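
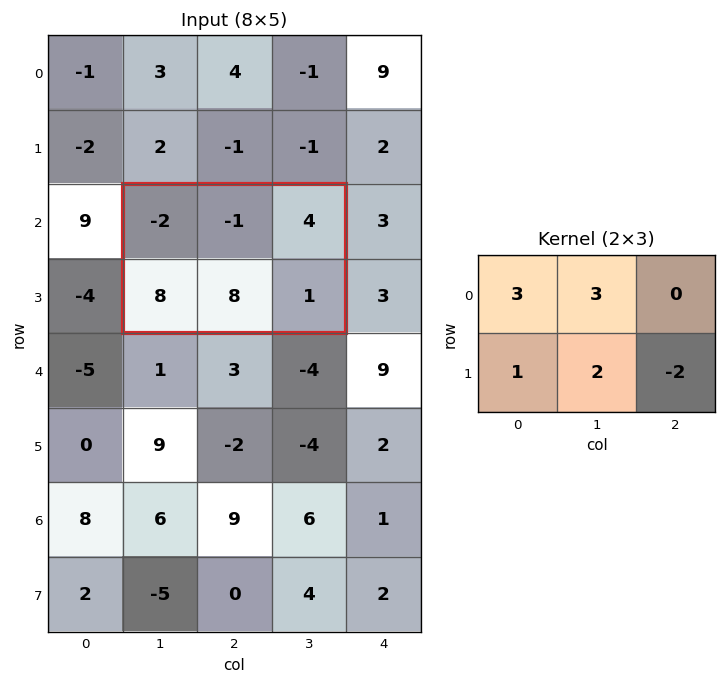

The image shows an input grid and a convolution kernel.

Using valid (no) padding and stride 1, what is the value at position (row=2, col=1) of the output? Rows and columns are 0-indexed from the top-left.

13

The receptive field on the input at this output position is [-2 -1 4 / 8 8 1]. Elementwise product with the kernel and sum: -2·3 + -1·3 + 8·1 + 8·2 + 1·-2.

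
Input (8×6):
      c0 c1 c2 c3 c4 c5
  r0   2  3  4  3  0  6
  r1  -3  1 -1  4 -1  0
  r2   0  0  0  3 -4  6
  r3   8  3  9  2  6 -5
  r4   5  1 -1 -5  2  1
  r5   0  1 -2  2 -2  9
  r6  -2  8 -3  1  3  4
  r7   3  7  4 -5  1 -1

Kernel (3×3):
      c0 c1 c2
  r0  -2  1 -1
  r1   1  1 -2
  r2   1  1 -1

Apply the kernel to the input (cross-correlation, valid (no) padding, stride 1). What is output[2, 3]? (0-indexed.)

-2

The receptive field on the input at this output position is [3 -4 6 / 2 6 -5 / -5 2 1]. Elementwise product with the kernel and sum: 3·-2 + -4·1 + 6·-1 + 2·1 + 6·1 + -5·-2 + -5·1 + 2·1 + 1·-1.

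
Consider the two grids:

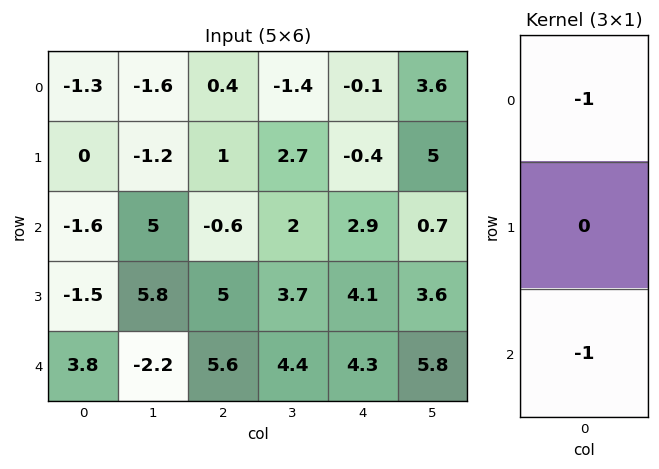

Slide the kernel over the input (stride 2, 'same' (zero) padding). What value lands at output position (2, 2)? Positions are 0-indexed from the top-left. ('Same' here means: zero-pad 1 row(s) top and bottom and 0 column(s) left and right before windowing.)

-4.1

The receptive field on the zero-padded input at this output position is [4.1 / 4.3 / 0]. Elementwise product with the kernel and sum: 4.1·-1 + 0·-1.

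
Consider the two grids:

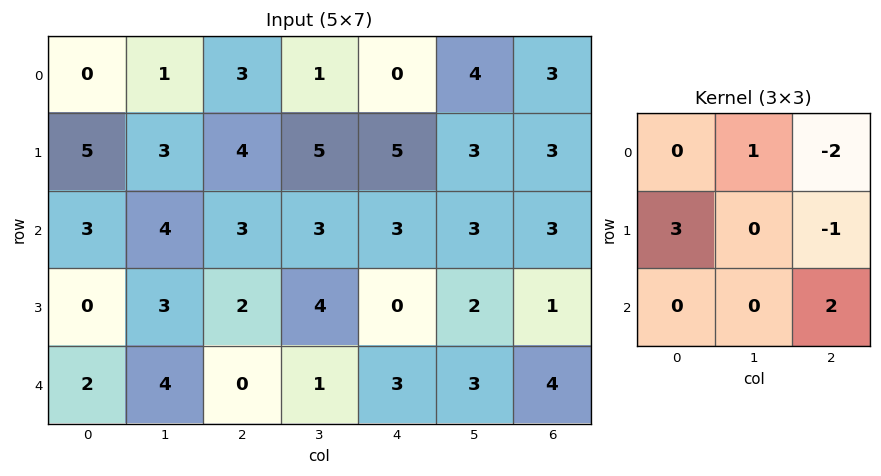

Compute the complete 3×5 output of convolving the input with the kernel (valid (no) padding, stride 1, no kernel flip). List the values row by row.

12 11 14 10 16
5 11 1 9 5
-4 4 9 13 4

Output[0,0]: The receptive field on the input at this output position is [0 1 3 / 5 3 4 / 3 4 3]. Elementwise product with the kernel and sum: 1·1 + 3·-2 + 5·3 + 4·-1 + 3·2.
Output[0,1]: The receptive field on the input at this output position is [1 3 1 / 3 4 5 / 4 3 3]. Elementwise product with the kernel and sum: 3·1 + 1·-2 + 3·3 + 5·-1 + 3·2.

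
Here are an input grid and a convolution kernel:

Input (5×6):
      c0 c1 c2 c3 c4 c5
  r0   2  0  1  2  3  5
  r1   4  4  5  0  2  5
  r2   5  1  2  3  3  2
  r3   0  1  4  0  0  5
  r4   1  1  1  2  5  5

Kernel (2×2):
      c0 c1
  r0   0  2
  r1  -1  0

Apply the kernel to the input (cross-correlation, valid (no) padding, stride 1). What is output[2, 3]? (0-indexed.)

The receptive field on the input at this output position is [3 3 / 0 0]. Elementwise product with the kernel and sum: 3·2 + 0·-1.

6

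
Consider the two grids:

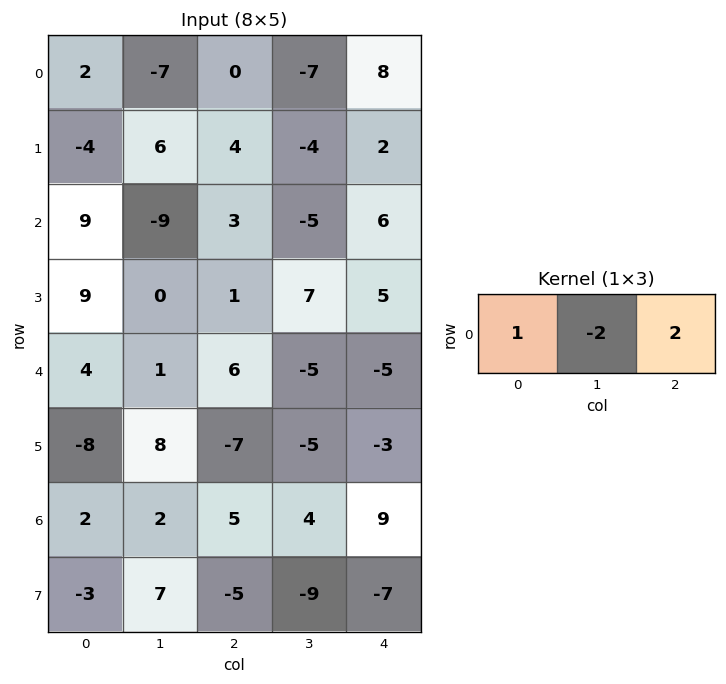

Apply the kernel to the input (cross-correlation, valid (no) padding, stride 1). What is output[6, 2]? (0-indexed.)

15

The receptive field on the input at this output position is [5 4 9]. Elementwise product with the kernel and sum: 5·1 + 4·-2 + 9·2.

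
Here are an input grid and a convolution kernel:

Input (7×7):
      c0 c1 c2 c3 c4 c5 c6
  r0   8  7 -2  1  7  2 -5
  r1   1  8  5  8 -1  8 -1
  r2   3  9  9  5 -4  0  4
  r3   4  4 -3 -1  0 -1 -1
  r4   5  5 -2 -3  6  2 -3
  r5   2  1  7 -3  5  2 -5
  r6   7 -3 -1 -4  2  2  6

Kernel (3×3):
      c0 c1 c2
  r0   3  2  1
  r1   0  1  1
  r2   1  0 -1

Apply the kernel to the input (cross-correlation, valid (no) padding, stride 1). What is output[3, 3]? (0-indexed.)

-1

The receptive field on the input at this output position is [-1 0 -1 / -3 6 2 / -3 5 2]. Elementwise product with the kernel and sum: -1·3 + 0·2 + -1·1 + 6·1 + 2·1 + -3·1 + 2·-1.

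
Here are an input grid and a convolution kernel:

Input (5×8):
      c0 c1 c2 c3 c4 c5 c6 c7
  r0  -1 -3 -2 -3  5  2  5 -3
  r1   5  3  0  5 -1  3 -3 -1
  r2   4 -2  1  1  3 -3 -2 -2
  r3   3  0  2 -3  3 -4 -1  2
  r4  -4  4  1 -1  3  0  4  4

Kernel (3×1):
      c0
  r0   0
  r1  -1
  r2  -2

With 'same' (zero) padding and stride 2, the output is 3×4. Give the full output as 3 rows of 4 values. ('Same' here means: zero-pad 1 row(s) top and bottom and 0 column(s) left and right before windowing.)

Output[0,0]: The receptive field on the zero-padded input at this output position is [0 / -1 / 5]. Elementwise product with the kernel and sum: -1·-1 + 5·-2.

-9 2 -3 1
-10 -5 -9 4
4 -1 -3 -4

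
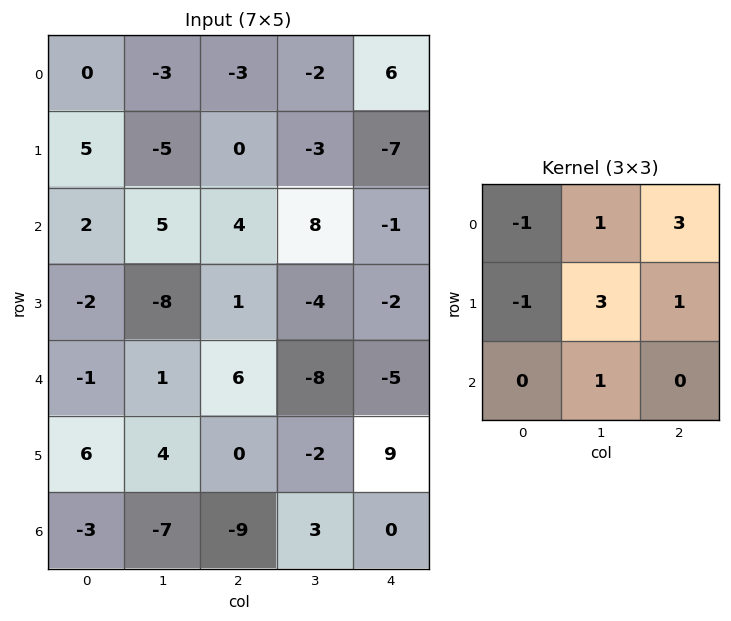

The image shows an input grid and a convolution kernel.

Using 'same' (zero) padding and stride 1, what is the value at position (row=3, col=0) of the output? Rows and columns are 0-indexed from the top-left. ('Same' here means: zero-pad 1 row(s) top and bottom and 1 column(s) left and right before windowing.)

The receptive field on the zero-padded input at this output position is [0 2 5 / 0 -2 -8 / 0 -1 1]. Elementwise product with the kernel and sum: 0·-1 + 2·1 + 5·3 + 0·-1 + -2·3 + -8·1 + -1·1.

2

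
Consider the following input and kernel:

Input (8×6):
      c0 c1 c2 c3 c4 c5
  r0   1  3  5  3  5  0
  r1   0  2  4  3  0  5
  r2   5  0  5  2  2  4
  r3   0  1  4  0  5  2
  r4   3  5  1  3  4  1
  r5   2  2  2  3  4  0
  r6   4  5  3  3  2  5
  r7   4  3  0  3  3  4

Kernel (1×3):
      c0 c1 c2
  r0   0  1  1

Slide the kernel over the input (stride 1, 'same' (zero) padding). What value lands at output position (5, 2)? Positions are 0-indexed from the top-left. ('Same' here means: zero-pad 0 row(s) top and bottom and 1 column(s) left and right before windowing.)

The receptive field on the zero-padded input at this output position is [2 2 3]. Elementwise product with the kernel and sum: 2·1 + 3·1.

5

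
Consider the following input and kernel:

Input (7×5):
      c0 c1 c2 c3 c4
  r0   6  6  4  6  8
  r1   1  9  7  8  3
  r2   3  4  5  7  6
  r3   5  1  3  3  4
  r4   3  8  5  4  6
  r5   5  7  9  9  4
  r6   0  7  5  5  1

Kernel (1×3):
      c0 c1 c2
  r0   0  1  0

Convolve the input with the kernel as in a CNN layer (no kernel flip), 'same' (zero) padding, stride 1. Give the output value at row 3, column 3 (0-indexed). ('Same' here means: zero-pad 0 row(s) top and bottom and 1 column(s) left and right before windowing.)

The receptive field on the zero-padded input at this output position is [3 3 4]. Elementwise product with the kernel and sum: 3·1.

3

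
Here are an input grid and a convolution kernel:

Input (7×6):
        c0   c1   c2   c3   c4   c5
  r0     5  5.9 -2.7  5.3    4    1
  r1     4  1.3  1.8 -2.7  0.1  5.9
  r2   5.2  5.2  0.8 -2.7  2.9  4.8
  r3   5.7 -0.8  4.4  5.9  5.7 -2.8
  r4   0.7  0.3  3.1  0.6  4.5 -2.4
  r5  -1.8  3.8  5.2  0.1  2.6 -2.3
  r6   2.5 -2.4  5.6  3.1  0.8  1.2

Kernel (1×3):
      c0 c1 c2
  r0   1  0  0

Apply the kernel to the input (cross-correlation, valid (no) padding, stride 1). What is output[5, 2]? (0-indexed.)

5.2

The receptive field on the input at this output position is [5.2 0.1 2.6]. Elementwise product with the kernel and sum: 5.2·1.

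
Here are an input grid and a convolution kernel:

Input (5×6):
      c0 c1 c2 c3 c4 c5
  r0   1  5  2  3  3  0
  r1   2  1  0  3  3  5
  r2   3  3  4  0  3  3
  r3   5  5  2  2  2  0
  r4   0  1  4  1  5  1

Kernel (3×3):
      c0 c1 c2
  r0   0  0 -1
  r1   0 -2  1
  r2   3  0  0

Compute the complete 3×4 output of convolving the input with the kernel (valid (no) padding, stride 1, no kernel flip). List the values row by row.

Output[0,0]: The receptive field on the input at this output position is [1 5 2 / 2 1 0 / 3 3 4]. Elementwise product with the kernel and sum: 2·-1 + 1·-2 + 0·1 + 3·3.

5 9 6 -1
13 4 6 -2
-12 1 7 -4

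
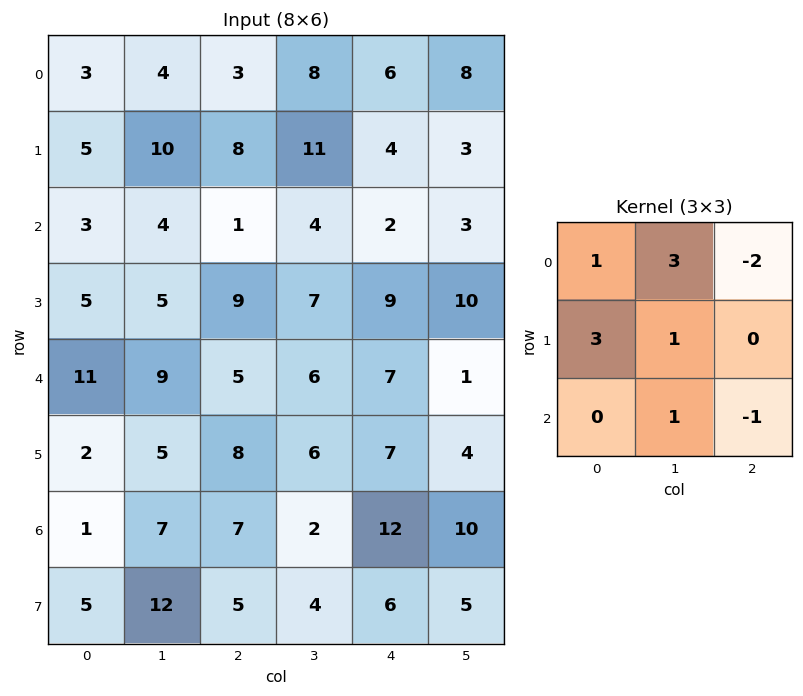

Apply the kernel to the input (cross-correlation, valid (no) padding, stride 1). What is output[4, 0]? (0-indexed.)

The receptive field on the input at this output position is [11 9 5 / 2 5 8 / 1 7 7]. Elementwise product with the kernel and sum: 11·1 + 9·3 + 5·-2 + 2·3 + 5·1 + 7·1 + 7·-1.

39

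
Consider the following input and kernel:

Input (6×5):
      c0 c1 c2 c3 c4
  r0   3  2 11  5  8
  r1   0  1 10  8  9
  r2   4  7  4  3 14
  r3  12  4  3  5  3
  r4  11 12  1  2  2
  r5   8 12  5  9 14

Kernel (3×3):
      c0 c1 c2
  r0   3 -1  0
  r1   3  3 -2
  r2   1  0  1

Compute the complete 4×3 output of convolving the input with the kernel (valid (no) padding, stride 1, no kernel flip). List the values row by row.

Output[0,0]: The receptive field on the input at this output position is [3 2 11 / 0 1 10 / 4 7 4]. Elementwise product with the kernel and sum: 3·3 + 2·-1 + 0·3 + 1·3 + 10·-2 + 4·1 + 4·1.

-2 22 82
39 29 21
59 42 30
112 65 28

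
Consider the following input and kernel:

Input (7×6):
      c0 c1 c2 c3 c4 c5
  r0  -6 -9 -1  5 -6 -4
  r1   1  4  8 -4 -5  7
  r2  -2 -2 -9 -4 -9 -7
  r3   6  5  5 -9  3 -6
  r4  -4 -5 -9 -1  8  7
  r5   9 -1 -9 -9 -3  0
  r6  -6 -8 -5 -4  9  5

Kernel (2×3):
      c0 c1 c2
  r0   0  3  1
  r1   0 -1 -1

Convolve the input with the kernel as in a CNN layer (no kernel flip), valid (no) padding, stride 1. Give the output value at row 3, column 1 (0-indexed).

16

The receptive field on the input at this output position is [5 5 -9 / -5 -9 -1]. Elementwise product with the kernel and sum: 5·3 + -9·1 + -9·-1 + -1·-1.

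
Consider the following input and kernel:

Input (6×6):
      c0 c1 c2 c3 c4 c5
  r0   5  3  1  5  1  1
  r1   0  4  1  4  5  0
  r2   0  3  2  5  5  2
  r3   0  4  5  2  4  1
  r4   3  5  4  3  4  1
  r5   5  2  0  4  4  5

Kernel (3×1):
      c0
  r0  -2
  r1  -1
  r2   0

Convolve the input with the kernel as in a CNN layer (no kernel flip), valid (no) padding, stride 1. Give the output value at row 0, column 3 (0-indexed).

-14

The receptive field on the input at this output position is [5 / 4 / 5]. Elementwise product with the kernel and sum: 5·-2 + 4·-1.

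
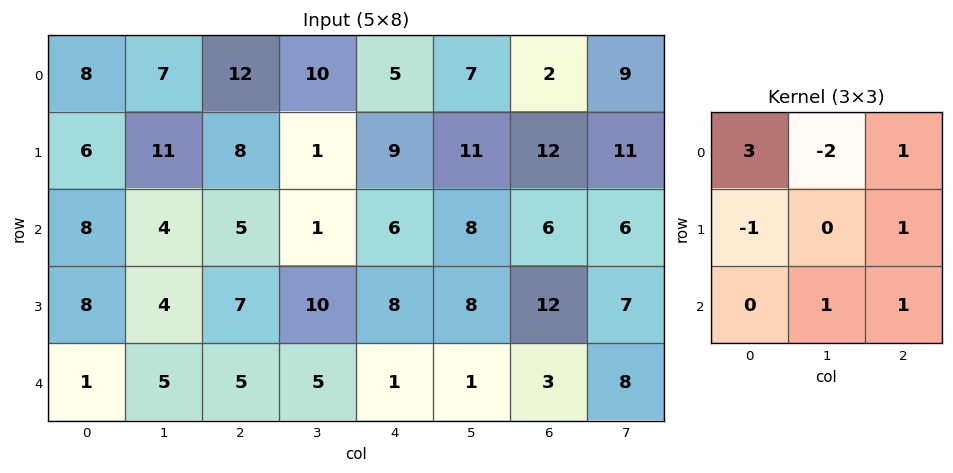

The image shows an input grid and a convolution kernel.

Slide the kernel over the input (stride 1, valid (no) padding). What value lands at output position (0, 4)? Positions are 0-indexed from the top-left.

The receptive field on the input at this output position is [5 7 2 / 9 11 12 / 6 8 6]. Elementwise product with the kernel and sum: 5·3 + 7·-2 + 2·1 + 9·-1 + 12·1 + 8·1 + 6·1.

20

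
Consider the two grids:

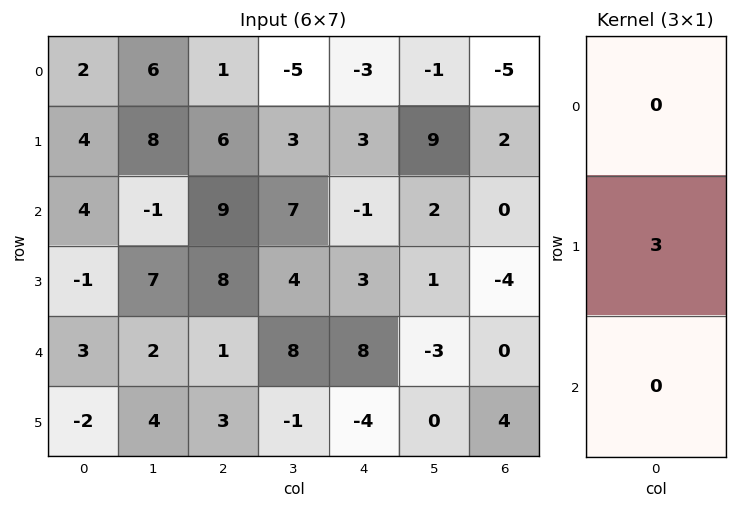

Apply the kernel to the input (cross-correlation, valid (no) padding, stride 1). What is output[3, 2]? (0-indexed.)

3

The receptive field on the input at this output position is [8 / 1 / 3]. Elementwise product with the kernel and sum: 1·3.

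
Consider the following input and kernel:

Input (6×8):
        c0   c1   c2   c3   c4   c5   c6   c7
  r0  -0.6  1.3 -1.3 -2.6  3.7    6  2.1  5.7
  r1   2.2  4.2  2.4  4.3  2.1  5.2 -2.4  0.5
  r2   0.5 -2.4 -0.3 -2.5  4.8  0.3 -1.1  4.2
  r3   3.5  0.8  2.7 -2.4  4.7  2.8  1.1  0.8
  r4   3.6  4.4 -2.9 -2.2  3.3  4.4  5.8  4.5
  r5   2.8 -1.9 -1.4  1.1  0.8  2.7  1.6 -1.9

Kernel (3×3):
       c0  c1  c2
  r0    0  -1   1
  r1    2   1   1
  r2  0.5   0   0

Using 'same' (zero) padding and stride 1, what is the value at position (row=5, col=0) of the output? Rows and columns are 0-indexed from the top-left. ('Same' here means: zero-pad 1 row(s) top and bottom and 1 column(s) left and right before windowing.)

1.7

The receptive field on the zero-padded input at this output position is [0 3.6 4.4 / 0 2.8 -1.9 / 0 0 0]. Elementwise product with the kernel and sum: 3.6·-1 + 4.4·1 + 0·2 + 2.8·1 + -1.9·1 + 0·0.5.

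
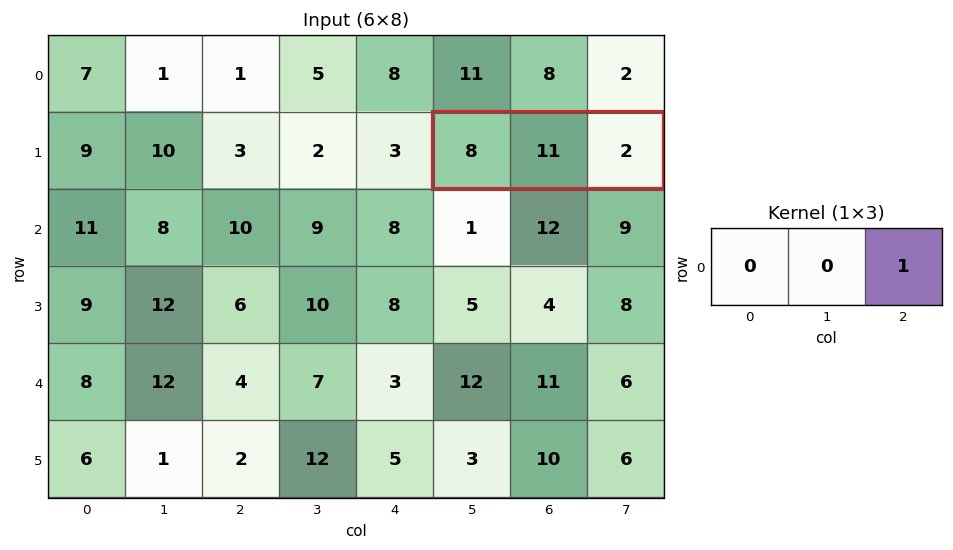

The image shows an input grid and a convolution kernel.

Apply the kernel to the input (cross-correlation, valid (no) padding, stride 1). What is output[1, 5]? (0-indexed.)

2

The receptive field on the input at this output position is [8 11 2]. Elementwise product with the kernel and sum: 2·1.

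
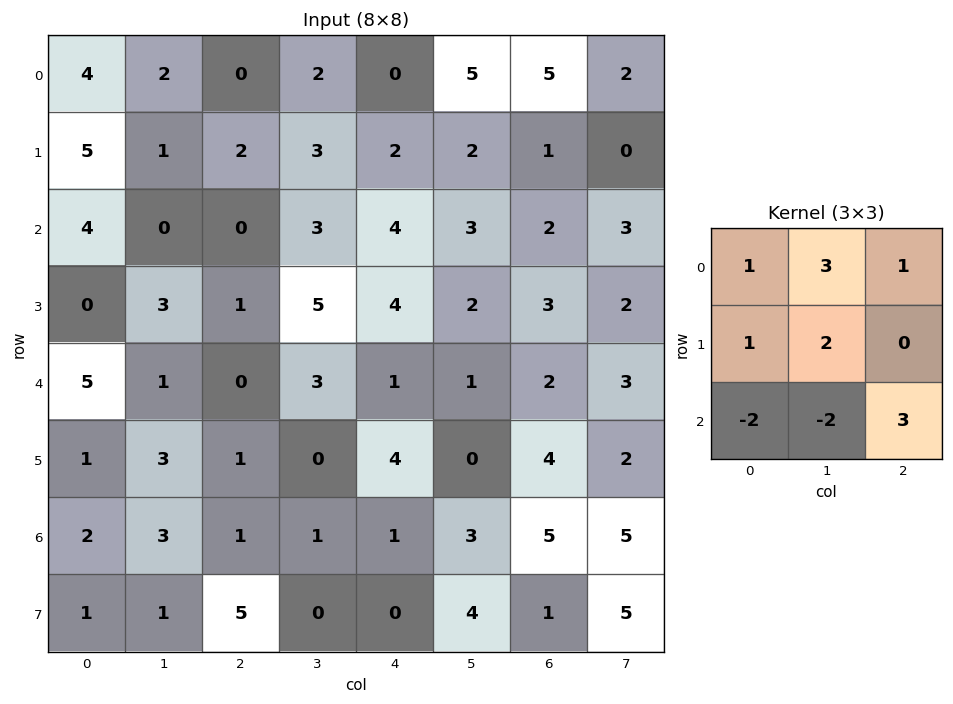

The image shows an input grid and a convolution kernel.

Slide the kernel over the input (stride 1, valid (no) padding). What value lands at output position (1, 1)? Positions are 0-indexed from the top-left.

17

The receptive field on the input at this output position is [1 2 3 / 0 0 3 / 3 1 5]. Elementwise product with the kernel and sum: 1·1 + 2·3 + 3·1 + 0·1 + 0·2 + 3·-2 + 1·-2 + 5·3.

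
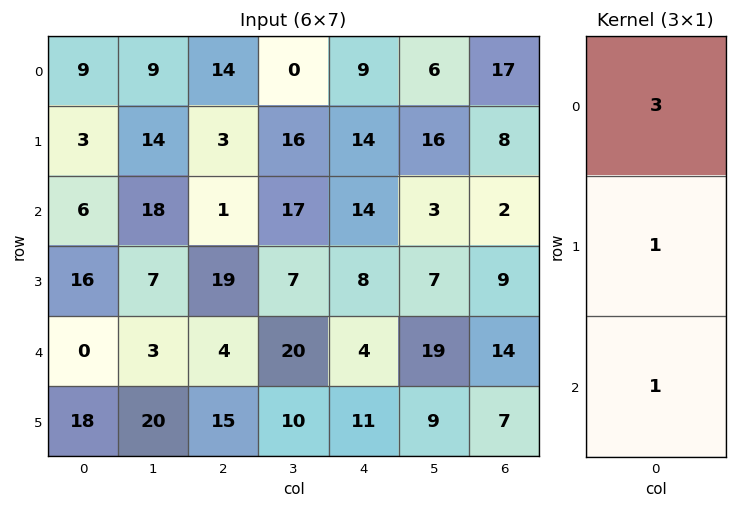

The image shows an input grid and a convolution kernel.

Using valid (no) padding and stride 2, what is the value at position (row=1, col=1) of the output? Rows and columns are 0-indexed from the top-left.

The receptive field on the input at this output position is [1 / 19 / 4]. Elementwise product with the kernel and sum: 1·3 + 19·1 + 4·1.

26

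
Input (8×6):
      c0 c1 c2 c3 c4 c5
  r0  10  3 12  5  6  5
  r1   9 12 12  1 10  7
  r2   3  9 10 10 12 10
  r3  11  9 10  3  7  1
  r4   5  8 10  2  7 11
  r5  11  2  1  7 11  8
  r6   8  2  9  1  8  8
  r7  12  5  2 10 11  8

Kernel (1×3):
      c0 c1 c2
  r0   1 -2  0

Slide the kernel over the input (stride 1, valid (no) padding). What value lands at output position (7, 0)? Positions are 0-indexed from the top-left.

The receptive field on the input at this output position is [12 5 2]. Elementwise product with the kernel and sum: 12·1 + 5·-2.

2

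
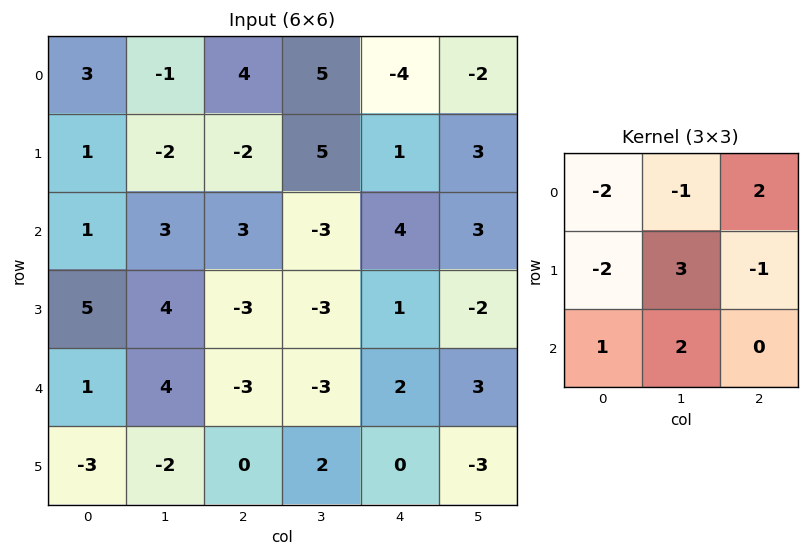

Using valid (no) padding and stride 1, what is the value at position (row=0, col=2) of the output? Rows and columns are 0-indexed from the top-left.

The receptive field on the input at this output position is [4 5 -4 / -2 5 1 / 3 -3 4]. Elementwise product with the kernel and sum: 4·-2 + 5·-1 + -4·2 + -2·-2 + 5·3 + 1·-1 + 3·1 + -3·2.

-6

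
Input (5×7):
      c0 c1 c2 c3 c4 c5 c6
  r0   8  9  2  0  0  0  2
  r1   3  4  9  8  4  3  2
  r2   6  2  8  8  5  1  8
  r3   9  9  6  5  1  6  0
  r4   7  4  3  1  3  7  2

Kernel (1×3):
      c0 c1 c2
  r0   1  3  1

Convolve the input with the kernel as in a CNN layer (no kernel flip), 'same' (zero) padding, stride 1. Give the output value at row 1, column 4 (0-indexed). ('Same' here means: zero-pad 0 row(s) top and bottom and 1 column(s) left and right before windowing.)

The receptive field on the zero-padded input at this output position is [8 4 3]. Elementwise product with the kernel and sum: 8·1 + 4·3 + 3·1.

23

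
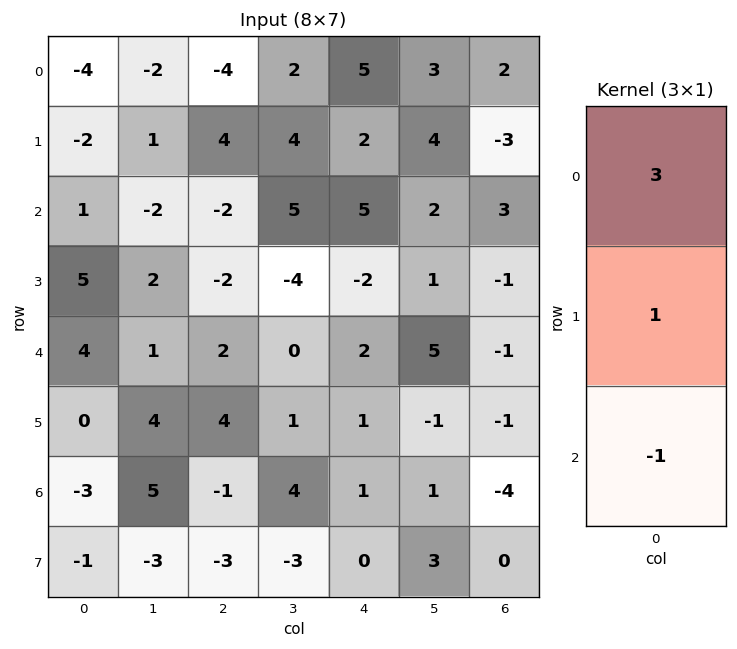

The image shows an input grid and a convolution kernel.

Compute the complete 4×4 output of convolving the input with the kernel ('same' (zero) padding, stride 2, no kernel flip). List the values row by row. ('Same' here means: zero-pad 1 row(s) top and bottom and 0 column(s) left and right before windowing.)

-2 -8 3 5
-10 12 13 -5
19 -8 -5 -3
-2 14 4 -7

Output[0,0]: The receptive field on the zero-padded input at this output position is [0 / -4 / -2]. Elementwise product with the kernel and sum: 0·3 + -4·1 + -2·-1.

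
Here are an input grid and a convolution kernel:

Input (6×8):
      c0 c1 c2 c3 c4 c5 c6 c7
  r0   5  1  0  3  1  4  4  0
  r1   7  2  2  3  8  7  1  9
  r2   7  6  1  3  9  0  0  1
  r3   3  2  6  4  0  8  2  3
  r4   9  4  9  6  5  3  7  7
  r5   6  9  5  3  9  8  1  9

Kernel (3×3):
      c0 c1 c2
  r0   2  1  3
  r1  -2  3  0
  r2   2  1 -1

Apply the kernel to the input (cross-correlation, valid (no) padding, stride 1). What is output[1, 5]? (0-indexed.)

The receptive field on the input at this output position is [7 1 9 / 0 0 1 / 8 2 3]. Elementwise product with the kernel and sum: 7·2 + 1·1 + 9·3 + 0·-2 + 0·3 + 8·2 + 2·1 + 3·-1.

57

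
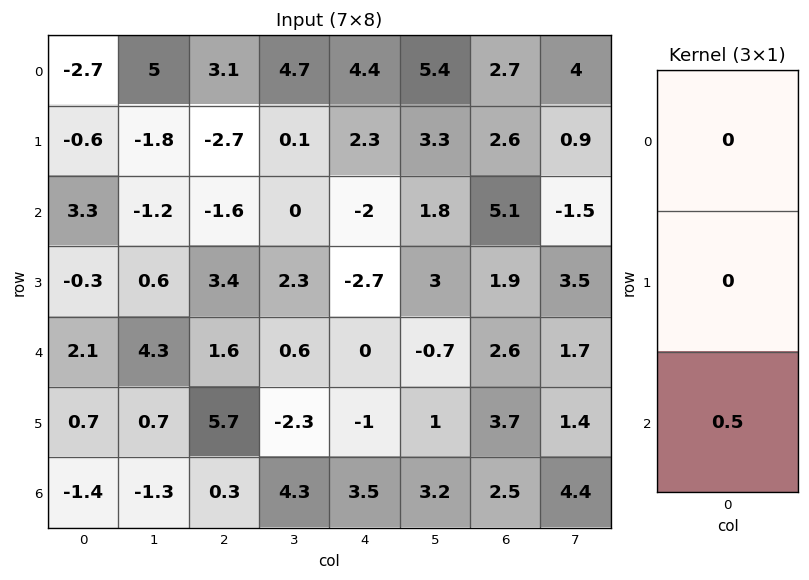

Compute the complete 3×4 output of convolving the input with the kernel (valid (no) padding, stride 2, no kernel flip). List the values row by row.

Output[0,0]: The receptive field on the input at this output position is [-2.7 / -0.6 / 3.3]. Elementwise product with the kernel and sum: 3.3·0.5.

1.65 -0.8 -1 2.55
1.05 0.8 0 1.3
-0.7 0.15 1.75 1.25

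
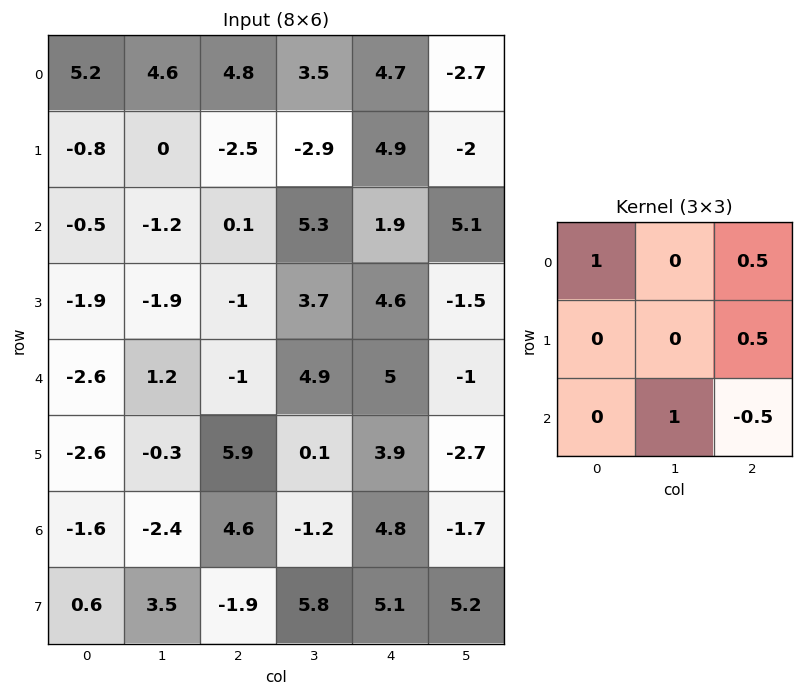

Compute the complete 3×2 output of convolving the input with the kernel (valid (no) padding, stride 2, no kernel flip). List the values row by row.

Output[0,0]: The receptive field on the input at this output position is [5.2 4.6 4.8 / -0.8 0 -2.5 / -0.5 -1.2 0.1]. Elementwise product with the kernel and sum: 5.2·1 + 4.8·0.5 + -2.5·0.5 + -1.2·1 + 0.1·-0.5.

5.1 13.95
0.75 5.75
-4.85 -0.15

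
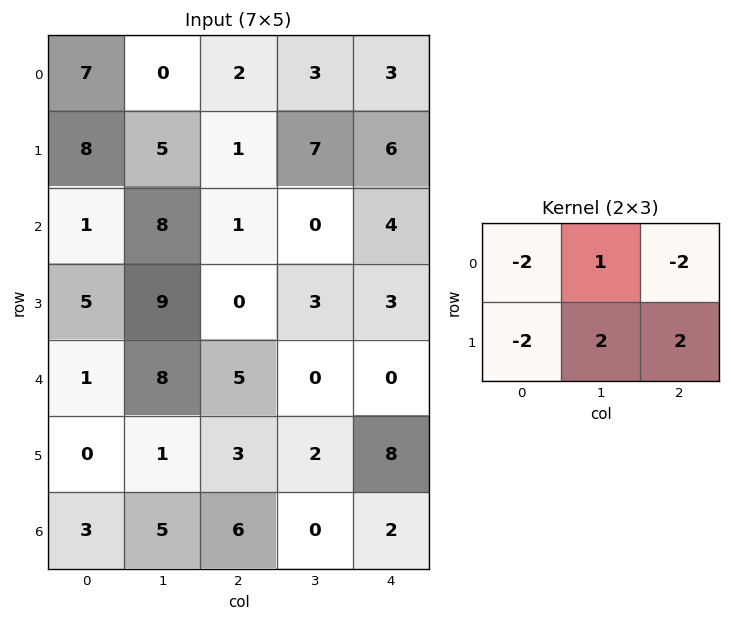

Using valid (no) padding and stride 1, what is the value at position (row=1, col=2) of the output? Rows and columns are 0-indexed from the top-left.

-1

The receptive field on the input at this output position is [1 7 6 / 1 0 4]. Elementwise product with the kernel and sum: 1·-2 + 7·1 + 6·-2 + 1·-2 + 0·2 + 4·2.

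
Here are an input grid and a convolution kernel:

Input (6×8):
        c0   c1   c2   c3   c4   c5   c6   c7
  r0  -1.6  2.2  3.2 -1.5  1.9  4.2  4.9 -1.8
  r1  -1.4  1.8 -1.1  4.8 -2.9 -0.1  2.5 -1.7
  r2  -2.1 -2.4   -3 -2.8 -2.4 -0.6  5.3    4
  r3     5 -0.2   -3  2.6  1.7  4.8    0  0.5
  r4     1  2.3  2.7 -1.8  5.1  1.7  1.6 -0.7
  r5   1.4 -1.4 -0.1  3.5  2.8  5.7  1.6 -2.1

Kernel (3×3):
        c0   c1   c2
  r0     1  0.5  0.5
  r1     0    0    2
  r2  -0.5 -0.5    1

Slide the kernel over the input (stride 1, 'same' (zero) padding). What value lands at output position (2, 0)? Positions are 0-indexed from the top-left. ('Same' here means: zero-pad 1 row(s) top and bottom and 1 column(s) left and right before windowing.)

The receptive field on the zero-padded input at this output position is [0 -1.4 1.8 / 0 -2.1 -2.4 / 0 5 -0.2]. Elementwise product with the kernel and sum: 0·1 + -1.4·0.5 + 1.8·0.5 + -2.4·2 + 0·-0.5 + 5·-0.5 + -0.2·1.

-7.3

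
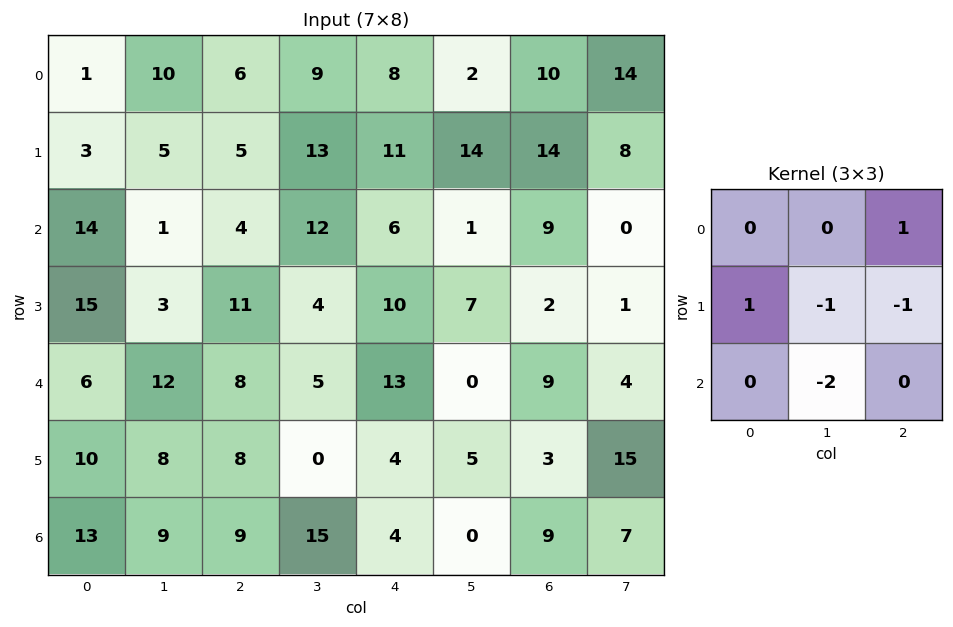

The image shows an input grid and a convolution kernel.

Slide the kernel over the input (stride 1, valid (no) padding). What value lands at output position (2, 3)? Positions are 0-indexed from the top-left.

-38

The receptive field on the input at this output position is [12 6 1 / 4 10 7 / 5 13 0]. Elementwise product with the kernel and sum: 1·1 + 4·1 + 10·-1 + 7·-1 + 13·-2.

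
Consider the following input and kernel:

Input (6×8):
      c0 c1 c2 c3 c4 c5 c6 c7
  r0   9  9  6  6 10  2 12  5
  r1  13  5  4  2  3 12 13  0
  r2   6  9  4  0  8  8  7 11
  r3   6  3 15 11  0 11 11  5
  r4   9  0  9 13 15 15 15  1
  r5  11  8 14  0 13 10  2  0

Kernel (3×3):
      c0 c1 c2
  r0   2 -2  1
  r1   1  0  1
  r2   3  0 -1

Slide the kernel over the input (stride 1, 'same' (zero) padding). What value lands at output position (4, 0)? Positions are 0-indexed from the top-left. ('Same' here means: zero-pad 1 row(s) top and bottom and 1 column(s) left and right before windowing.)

The receptive field on the zero-padded input at this output position is [0 6 3 / 0 9 0 / 0 11 8]. Elementwise product with the kernel and sum: 0·2 + 6·-2 + 3·1 + 0·1 + 0·1 + 0·3 + 8·-1.

-17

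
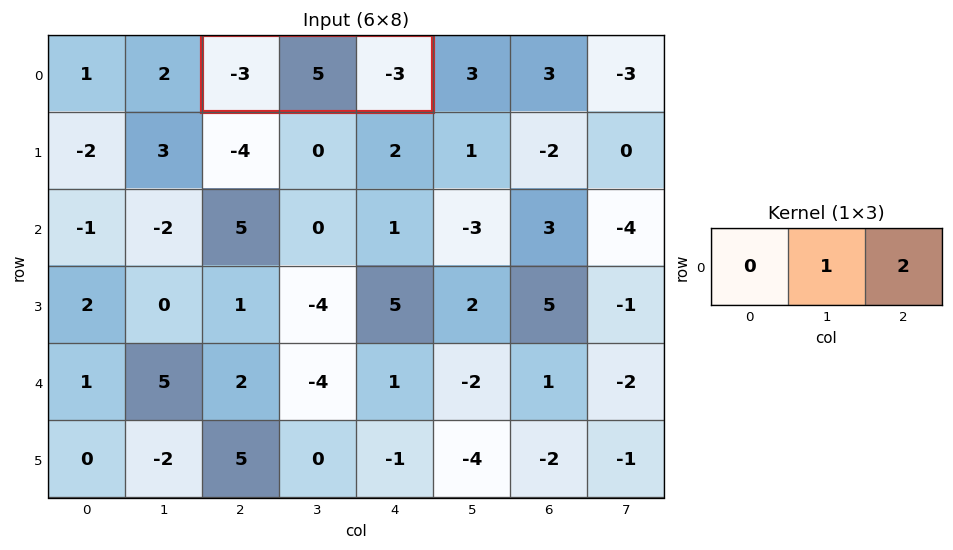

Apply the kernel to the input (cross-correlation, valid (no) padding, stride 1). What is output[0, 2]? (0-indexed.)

The receptive field on the input at this output position is [-3 5 -3]. Elementwise product with the kernel and sum: 5·1 + -3·2.

-1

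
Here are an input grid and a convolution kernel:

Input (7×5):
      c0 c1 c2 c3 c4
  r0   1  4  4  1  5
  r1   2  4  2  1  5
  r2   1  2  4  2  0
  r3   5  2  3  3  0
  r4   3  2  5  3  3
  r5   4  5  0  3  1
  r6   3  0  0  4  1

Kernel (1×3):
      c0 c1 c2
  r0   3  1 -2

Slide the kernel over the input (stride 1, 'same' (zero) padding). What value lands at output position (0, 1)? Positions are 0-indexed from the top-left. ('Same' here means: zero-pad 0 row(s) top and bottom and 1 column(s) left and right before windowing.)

The receptive field on the zero-padded input at this output position is [1 4 4]. Elementwise product with the kernel and sum: 1·3 + 4·1 + 4·-2.

-1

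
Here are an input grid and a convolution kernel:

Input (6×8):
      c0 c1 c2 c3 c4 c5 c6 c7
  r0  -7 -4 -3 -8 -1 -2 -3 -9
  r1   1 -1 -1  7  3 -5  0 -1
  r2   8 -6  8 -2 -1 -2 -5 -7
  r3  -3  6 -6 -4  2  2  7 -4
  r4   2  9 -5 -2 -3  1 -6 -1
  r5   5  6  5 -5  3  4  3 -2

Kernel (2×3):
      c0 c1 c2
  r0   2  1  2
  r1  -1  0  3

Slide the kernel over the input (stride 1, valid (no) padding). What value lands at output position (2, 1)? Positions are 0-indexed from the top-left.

The receptive field on the input at this output position is [-6 8 -2 / 6 -6 -4]. Elementwise product with the kernel and sum: -6·2 + 8·1 + -2·2 + 6·-1 + -4·3.

-26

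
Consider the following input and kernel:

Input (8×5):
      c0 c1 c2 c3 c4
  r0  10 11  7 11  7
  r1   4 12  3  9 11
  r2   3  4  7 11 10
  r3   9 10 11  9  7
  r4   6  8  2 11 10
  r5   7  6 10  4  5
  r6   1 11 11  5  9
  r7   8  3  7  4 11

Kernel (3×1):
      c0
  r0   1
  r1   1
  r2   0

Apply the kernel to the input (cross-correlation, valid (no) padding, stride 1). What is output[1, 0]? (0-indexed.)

7

The receptive field on the input at this output position is [4 / 3 / 9]. Elementwise product with the kernel and sum: 4·1 + 3·1.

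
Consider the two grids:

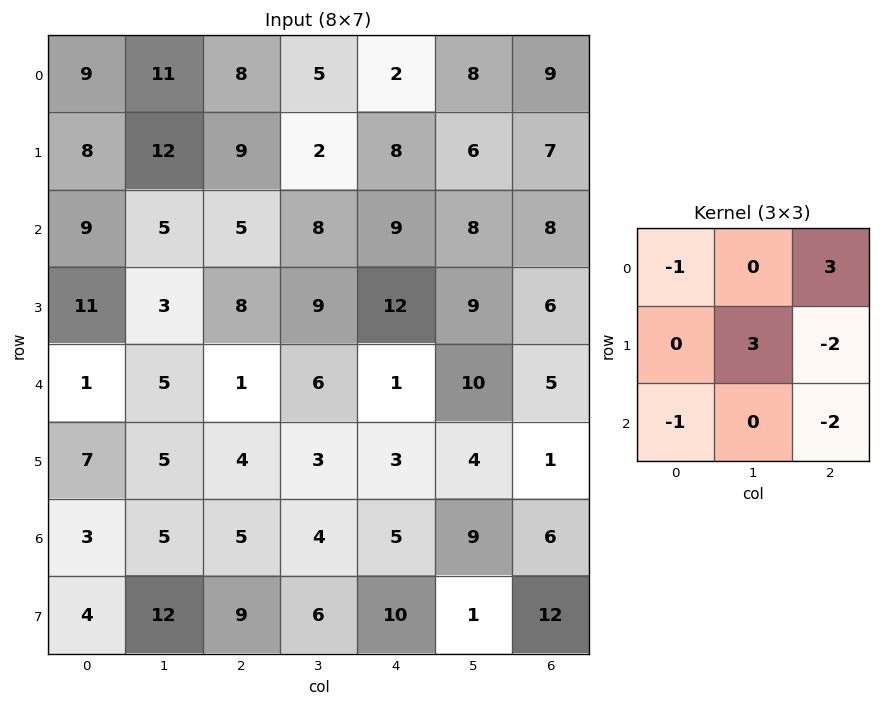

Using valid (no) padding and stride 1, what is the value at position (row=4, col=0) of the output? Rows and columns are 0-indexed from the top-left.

-4

The receptive field on the input at this output position is [1 5 1 / 7 5 4 / 3 5 5]. Elementwise product with the kernel and sum: 1·-1 + 1·3 + 5·3 + 4·-2 + 3·-1 + 5·-2.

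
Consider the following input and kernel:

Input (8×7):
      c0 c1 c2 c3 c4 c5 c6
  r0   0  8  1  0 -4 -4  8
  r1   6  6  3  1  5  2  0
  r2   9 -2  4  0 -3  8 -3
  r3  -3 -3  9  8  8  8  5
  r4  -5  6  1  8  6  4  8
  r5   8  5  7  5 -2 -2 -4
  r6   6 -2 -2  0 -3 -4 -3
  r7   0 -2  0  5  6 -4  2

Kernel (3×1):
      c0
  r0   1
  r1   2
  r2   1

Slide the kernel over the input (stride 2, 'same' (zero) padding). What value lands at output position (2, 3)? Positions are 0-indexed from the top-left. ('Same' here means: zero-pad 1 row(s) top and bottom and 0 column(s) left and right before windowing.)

The receptive field on the zero-padded input at this output position is [5 / 8 / -4]. Elementwise product with the kernel and sum: 5·1 + 8·2 + -4·1.

17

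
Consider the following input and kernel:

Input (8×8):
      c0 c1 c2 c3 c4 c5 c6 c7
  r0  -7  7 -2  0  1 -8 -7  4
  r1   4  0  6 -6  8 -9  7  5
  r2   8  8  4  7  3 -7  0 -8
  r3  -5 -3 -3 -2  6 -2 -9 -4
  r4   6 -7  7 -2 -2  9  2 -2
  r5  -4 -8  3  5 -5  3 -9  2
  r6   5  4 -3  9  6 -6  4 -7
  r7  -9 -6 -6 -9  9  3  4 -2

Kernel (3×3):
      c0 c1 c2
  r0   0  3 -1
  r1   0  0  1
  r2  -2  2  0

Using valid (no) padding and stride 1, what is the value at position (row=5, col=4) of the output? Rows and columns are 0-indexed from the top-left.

The receptive field on the input at this output position is [-5 3 -9 / 6 -6 4 / 9 3 4]. Elementwise product with the kernel and sum: 3·3 + -9·-1 + 4·1 + 9·-2 + 3·2.

10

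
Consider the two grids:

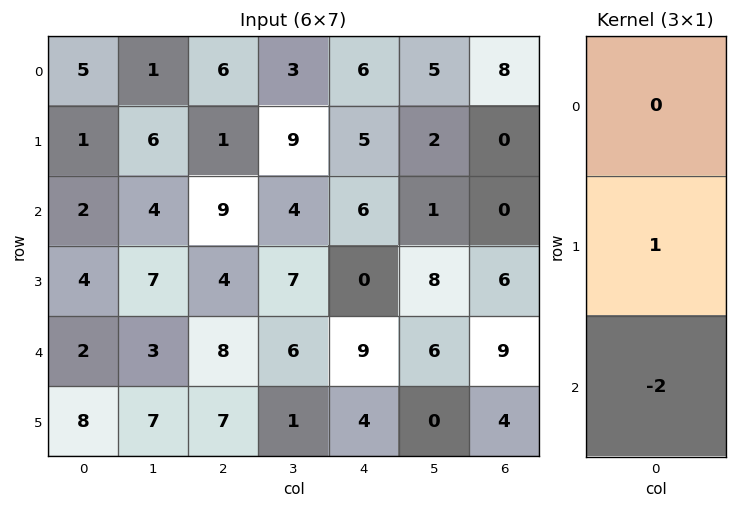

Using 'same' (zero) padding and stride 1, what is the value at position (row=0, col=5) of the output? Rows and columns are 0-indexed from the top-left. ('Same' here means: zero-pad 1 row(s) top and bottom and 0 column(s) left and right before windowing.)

The receptive field on the zero-padded input at this output position is [0 / 5 / 2]. Elementwise product with the kernel and sum: 5·1 + 2·-2.

1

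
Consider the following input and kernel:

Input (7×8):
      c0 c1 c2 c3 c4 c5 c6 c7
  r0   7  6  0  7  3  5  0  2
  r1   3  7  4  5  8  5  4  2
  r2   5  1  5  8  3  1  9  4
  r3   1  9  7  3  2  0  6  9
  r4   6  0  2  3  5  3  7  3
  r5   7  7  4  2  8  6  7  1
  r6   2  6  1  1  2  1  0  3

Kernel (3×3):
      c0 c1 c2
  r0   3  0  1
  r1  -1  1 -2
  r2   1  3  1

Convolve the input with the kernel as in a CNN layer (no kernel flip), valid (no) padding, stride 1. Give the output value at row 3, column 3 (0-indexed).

37

The receptive field on the input at this output position is [3 2 0 / 3 5 3 / 2 8 6]. Elementwise product with the kernel and sum: 3·3 + 0·1 + 3·-1 + 5·1 + 3·-2 + 2·1 + 8·3 + 6·1.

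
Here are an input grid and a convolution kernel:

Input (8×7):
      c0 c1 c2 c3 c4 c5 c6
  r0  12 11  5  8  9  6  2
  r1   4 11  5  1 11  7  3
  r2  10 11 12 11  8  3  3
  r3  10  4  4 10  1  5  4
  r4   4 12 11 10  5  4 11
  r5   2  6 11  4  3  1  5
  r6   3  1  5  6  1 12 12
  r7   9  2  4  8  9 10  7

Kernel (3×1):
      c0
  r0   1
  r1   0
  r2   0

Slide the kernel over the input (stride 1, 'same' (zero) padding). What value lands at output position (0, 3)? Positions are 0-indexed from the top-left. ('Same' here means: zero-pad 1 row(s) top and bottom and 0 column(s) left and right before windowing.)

0

The receptive field on the zero-padded input at this output position is [0 / 8 / 1]. Elementwise product with the kernel and sum: 0·1.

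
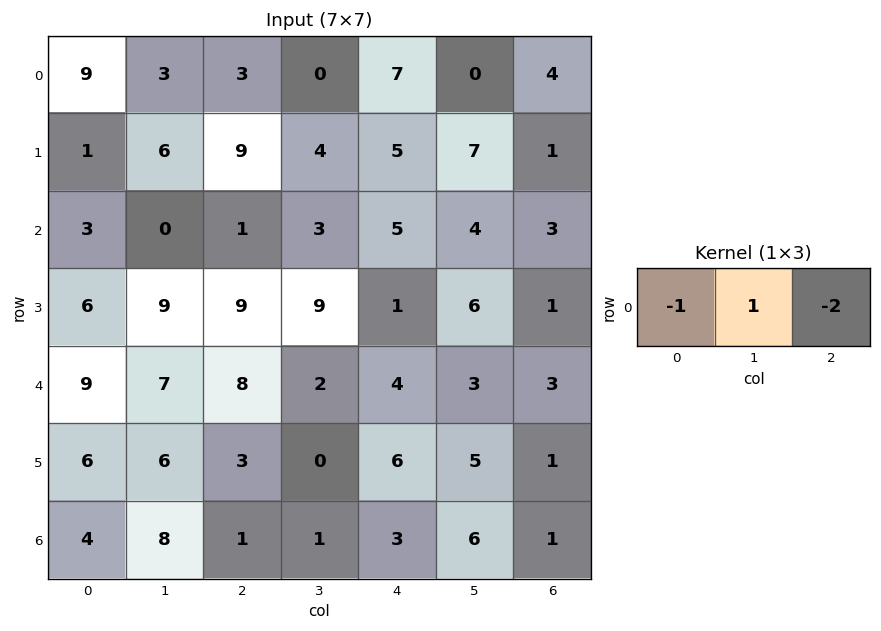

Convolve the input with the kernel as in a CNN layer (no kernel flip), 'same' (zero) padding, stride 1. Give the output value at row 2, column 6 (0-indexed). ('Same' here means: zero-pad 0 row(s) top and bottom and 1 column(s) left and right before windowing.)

The receptive field on the zero-padded input at this output position is [4 3 0]. Elementwise product with the kernel and sum: 4·-1 + 3·1 + 0·-2.

-1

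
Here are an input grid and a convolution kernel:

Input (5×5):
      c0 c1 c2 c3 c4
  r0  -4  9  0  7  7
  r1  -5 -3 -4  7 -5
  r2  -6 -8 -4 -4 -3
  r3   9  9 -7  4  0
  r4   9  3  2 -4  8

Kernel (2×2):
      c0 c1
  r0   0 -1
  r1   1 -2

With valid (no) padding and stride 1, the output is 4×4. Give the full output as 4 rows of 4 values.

Output[0,0]: The receptive field on the input at this output position is [-4 9 / -5 -3]. Elementwise product with the kernel and sum: 9·-1 + -5·1 + -3·-2.
Output[0,1]: The receptive field on the input at this output position is [9 0 / -3 -4]. Elementwise product with the kernel and sum: 0·-1 + -3·1 + -4·-2.

-8 5 -25 10
13 4 -3 7
-1 27 -11 7
-6 6 6 -20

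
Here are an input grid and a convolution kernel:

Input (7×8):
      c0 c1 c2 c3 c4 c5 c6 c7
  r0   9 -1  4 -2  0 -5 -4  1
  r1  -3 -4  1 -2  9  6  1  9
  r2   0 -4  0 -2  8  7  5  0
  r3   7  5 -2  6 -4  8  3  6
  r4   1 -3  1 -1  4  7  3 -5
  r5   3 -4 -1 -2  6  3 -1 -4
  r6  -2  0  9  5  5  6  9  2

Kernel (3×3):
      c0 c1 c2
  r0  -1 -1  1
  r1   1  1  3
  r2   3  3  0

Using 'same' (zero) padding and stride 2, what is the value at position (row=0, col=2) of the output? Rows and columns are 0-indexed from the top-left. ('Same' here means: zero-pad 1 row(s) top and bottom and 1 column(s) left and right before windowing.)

4

The receptive field on the zero-padded input at this output position is [0 0 0 / -2 0 -5 / -2 9 6]. Elementwise product with the kernel and sum: 0·-1 + 0·-1 + 0·1 + -2·1 + 0·1 + -5·3 + -2·3 + 9·3.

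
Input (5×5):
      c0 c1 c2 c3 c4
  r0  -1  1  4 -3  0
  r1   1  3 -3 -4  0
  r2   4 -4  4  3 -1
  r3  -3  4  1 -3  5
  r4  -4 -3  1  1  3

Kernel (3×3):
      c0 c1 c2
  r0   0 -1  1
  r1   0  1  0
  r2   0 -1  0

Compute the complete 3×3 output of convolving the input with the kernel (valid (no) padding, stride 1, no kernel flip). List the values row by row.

10 -14 -4
-14 2 10
15 -1 -8

Output[0,0]: The receptive field on the input at this output position is [-1 1 4 / 1 3 -3 / 4 -4 4]. Elementwise product with the kernel and sum: 1·-1 + 4·1 + 3·1 + -4·-1.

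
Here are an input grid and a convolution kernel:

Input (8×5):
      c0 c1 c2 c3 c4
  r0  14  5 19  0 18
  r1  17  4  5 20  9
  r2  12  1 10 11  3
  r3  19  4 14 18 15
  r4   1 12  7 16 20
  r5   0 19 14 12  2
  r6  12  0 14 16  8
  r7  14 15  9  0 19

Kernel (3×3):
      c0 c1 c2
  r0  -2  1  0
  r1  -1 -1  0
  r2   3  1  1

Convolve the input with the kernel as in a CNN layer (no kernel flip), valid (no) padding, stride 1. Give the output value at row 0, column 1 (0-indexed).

24

The receptive field on the input at this output position is [5 19 0 / 4 5 20 / 1 10 11]. Elementwise product with the kernel and sum: 5·-2 + 19·1 + 4·-1 + 5·-1 + 1·3 + 10·1 + 11·1.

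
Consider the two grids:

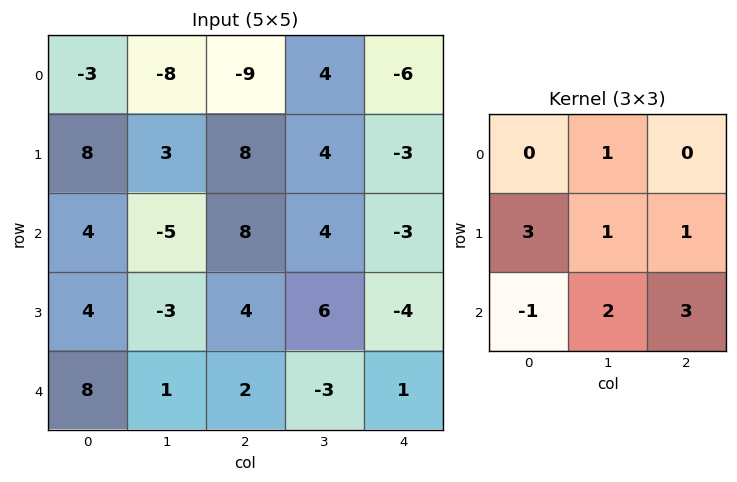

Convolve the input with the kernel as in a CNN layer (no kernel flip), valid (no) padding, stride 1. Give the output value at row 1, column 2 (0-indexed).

25

The receptive field on the input at this output position is [8 4 -3 / 8 4 -3 / 4 6 -4]. Elementwise product with the kernel and sum: 4·1 + 8·3 + 4·1 + -3·1 + 4·-1 + 6·2 + -4·3.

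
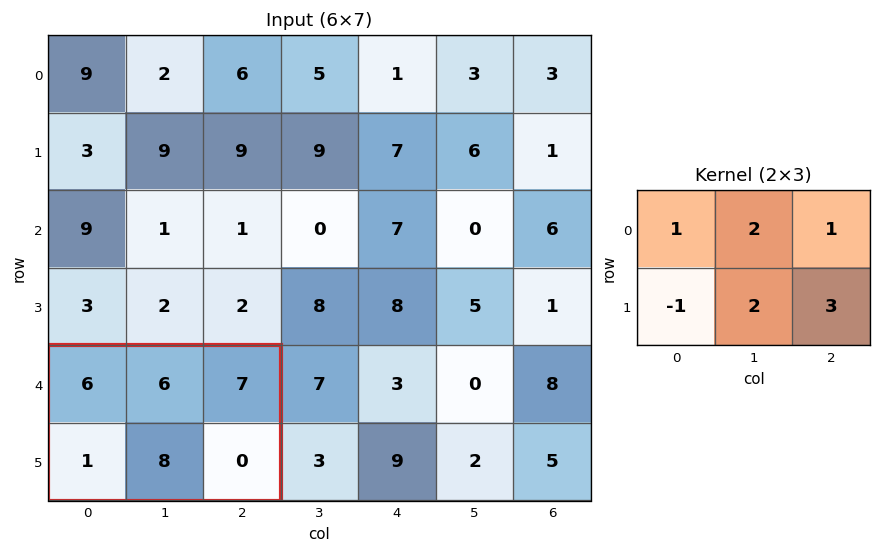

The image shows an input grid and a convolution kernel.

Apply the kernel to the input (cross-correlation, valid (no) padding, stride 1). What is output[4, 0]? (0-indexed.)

40

The receptive field on the input at this output position is [6 6 7 / 1 8 0]. Elementwise product with the kernel and sum: 6·1 + 6·2 + 7·1 + 1·-1 + 8·2 + 0·3.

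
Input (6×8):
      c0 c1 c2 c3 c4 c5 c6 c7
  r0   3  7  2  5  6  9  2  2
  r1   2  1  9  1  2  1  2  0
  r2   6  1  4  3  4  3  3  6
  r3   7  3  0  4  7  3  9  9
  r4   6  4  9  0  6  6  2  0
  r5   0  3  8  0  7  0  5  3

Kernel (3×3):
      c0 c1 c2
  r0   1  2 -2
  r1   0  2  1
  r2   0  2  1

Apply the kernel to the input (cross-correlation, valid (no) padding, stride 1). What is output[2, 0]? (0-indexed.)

23

The receptive field on the input at this output position is [6 1 4 / 7 3 0 / 6 4 9]. Elementwise product with the kernel and sum: 6·1 + 1·2 + 4·-2 + 3·2 + 0·1 + 4·2 + 9·1.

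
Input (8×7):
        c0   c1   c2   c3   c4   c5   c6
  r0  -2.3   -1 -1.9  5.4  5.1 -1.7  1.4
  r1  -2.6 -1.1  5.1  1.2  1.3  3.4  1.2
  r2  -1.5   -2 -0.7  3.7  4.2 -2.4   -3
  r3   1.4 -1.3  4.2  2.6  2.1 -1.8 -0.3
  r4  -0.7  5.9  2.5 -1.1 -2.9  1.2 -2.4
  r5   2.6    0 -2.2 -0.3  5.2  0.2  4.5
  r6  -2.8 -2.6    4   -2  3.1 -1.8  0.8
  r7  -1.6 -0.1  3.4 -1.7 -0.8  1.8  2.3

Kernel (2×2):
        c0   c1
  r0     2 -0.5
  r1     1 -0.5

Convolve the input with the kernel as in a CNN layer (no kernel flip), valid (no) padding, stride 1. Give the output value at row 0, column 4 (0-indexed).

The receptive field on the input at this output position is [5.1 -1.7 / 1.3 3.4]. Elementwise product with the kernel and sum: 5.1·2 + -1.7·-0.5 + 1.3·1 + 3.4·-0.5.

10.65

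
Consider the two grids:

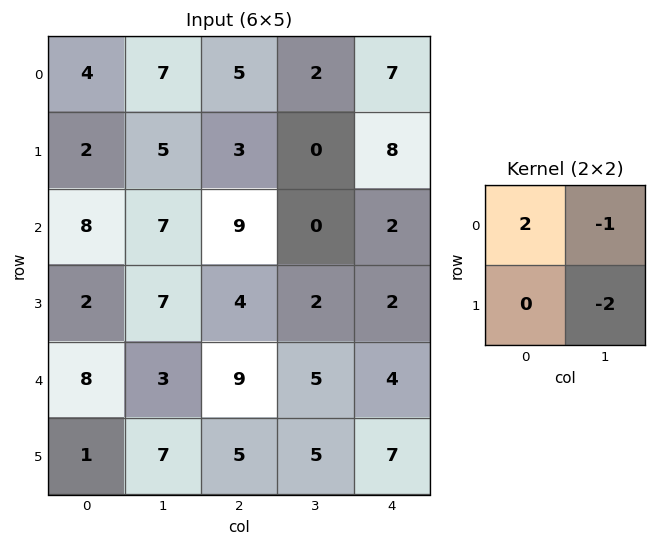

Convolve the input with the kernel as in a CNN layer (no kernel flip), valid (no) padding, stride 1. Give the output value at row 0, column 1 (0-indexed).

3

The receptive field on the input at this output position is [7 5 / 5 3]. Elementwise product with the kernel and sum: 7·2 + 5·-1 + 3·-2.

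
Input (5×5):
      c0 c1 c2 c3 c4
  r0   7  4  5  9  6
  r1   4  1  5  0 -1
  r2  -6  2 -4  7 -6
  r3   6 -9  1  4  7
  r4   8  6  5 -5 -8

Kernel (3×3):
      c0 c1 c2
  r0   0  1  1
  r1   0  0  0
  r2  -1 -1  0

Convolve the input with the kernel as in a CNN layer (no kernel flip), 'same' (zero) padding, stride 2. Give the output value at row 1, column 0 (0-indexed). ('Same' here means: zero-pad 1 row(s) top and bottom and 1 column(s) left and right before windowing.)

-1

The receptive field on the zero-padded input at this output position is [0 4 1 / 0 -6 2 / 0 6 -9]. Elementwise product with the kernel and sum: 4·1 + 1·1 + 0·-1 + 6·-1.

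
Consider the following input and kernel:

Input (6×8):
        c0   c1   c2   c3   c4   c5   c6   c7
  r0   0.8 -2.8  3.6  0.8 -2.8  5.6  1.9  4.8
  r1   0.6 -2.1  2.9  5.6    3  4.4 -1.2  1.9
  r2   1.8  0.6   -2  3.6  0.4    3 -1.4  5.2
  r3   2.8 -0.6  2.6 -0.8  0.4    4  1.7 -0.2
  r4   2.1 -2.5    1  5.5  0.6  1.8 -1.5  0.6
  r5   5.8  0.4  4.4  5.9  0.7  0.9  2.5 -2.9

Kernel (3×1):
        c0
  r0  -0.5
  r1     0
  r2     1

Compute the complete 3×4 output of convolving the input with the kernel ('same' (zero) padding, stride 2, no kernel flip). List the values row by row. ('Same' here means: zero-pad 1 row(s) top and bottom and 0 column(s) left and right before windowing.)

0.6 2.9 3 -1.2
2.5 1.15 -1.1 2.3
4.4 3.1 0.5 1.65

Output[0,0]: The receptive field on the zero-padded input at this output position is [0 / 0.8 / 0.6]. Elementwise product with the kernel and sum: 0·-0.5 + 0.6·1.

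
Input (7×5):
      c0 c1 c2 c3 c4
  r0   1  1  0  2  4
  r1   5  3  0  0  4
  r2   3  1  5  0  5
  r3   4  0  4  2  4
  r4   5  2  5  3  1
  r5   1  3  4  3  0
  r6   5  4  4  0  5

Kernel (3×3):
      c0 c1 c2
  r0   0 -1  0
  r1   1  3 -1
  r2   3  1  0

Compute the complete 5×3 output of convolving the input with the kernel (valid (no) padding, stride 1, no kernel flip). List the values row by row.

23 11 9
10 20 14
16 16 24
12 23 26
23 23 22

Output[0,0]: The receptive field on the input at this output position is [1 1 0 / 5 3 0 / 3 1 5]. Elementwise product with the kernel and sum: 1·-1 + 5·1 + 3·3 + 0·-1 + 3·3 + 1·1.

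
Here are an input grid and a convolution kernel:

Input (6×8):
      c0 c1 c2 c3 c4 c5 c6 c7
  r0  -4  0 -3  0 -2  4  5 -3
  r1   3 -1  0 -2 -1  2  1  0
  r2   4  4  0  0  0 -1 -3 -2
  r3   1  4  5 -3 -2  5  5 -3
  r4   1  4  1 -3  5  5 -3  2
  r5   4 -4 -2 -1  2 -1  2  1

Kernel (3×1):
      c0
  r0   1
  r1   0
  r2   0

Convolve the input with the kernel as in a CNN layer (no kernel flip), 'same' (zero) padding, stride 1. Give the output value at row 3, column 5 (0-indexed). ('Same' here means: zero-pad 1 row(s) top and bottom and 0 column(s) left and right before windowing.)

-1

The receptive field on the zero-padded input at this output position is [-1 / 5 / 5]. Elementwise product with the kernel and sum: -1·1.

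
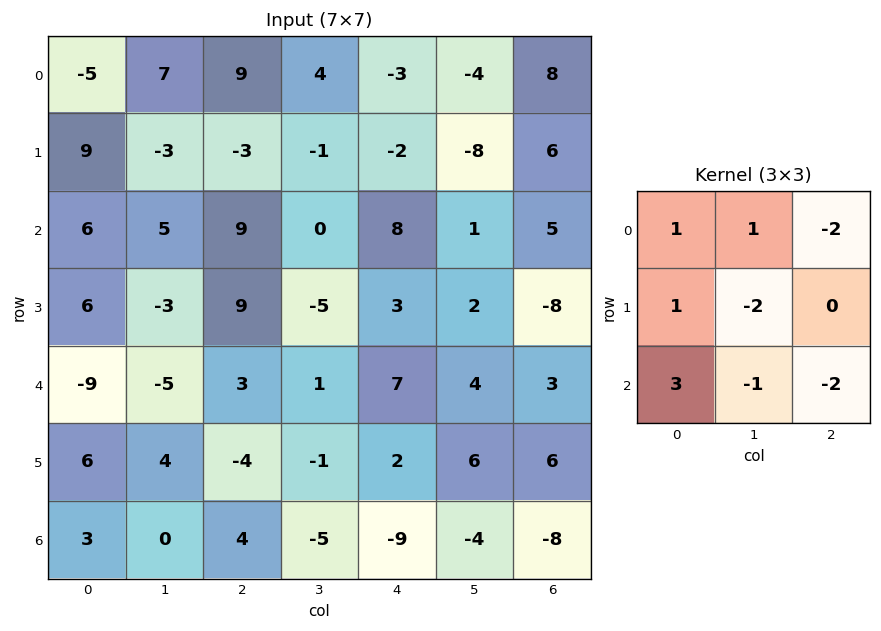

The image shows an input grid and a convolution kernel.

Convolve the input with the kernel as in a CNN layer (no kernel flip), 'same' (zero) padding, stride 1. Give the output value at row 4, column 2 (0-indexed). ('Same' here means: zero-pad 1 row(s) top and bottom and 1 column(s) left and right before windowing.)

23

The receptive field on the zero-padded input at this output position is [-3 9 -5 / -5 3 1 / 4 -4 -1]. Elementwise product with the kernel and sum: -3·1 + 9·1 + -5·-2 + -5·1 + 3·-2 + 4·3 + -4·-1 + -1·-2.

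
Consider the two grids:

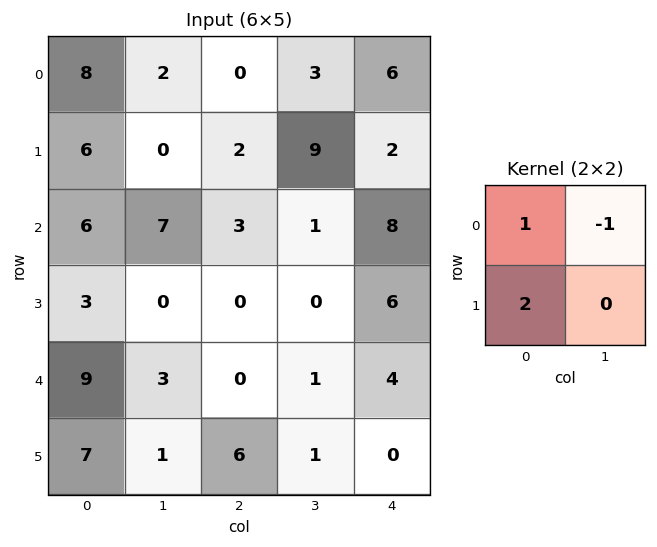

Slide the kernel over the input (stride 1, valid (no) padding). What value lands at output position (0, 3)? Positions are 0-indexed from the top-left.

15

The receptive field on the input at this output position is [3 6 / 9 2]. Elementwise product with the kernel and sum: 3·1 + 6·-1 + 9·2.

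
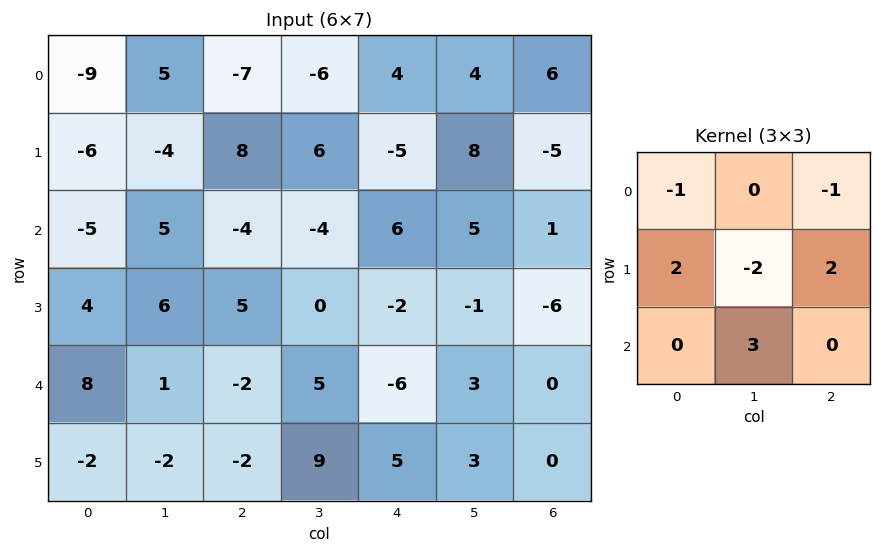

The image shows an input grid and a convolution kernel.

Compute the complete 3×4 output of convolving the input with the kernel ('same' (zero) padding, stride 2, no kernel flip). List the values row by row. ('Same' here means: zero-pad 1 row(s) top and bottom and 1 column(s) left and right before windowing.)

Output[0,0]: The receptive field on the zero-padded input at this output position is [0 0 0 / 0 -9 5 / 0 -6 -4]. Elementwise product with the kernel and sum: 0·-1 + 0·-1 + 0·2 + -9·-2 + 5·2 + -6·3.
Output[0,1]: The receptive field on the zero-padded input at this output position is [0 0 0 / 5 -7 -6 / -4 8 6]. Elementwise product with the kernel and sum: 0·-1 + 0·-1 + 5·2 + -7·-2 + -6·2 + 8·3.

10 36 -27 -19
36 23 -30 -18
-26 4 44 7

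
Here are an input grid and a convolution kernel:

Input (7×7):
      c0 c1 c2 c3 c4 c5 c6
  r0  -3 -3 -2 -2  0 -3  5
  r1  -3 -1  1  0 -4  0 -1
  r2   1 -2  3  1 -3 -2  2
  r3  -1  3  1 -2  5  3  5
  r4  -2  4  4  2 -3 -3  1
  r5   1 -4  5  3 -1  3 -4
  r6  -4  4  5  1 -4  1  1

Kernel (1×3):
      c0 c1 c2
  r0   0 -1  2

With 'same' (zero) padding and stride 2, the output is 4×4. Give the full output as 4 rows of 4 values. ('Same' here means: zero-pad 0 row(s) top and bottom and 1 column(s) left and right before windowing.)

Output[0,0]: The receptive field on the zero-padded input at this output position is [0 -3 -3]. Elementwise product with the kernel and sum: -3·-1 + -3·2.
Output[0,1]: The receptive field on the zero-padded input at this output position is [-3 -2 -2]. Elementwise product with the kernel and sum: -2·-1 + -2·2.

-3 -2 -6 -5
-5 -1 -1 -2
10 0 -3 -1
12 -3 6 -1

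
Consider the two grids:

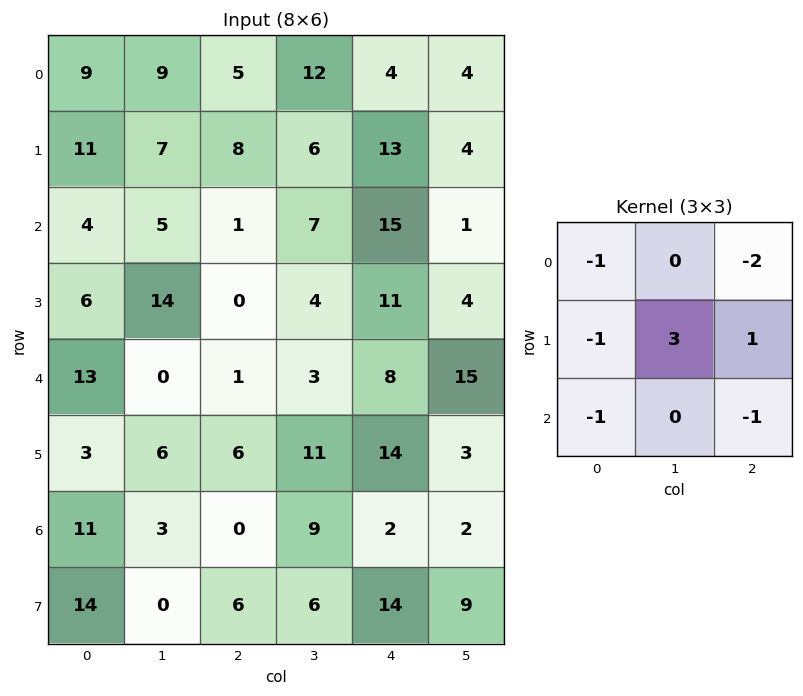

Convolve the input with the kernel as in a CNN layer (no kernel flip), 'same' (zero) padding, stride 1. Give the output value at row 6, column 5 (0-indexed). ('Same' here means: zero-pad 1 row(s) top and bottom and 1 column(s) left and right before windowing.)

-24

The receptive field on the zero-padded input at this output position is [14 3 0 / 2 2 0 / 14 9 0]. Elementwise product with the kernel and sum: 14·-1 + 0·-2 + 2·-1 + 2·3 + 0·1 + 14·-1 + 0·-1.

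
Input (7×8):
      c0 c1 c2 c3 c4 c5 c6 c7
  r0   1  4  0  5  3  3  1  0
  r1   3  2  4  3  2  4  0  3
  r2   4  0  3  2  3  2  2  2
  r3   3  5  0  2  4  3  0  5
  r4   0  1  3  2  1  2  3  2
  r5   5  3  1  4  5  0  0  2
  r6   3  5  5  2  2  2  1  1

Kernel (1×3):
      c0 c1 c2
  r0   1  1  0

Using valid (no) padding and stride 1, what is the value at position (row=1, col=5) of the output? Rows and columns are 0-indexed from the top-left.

4

The receptive field on the input at this output position is [4 0 3]. Elementwise product with the kernel and sum: 4·1 + 0·1.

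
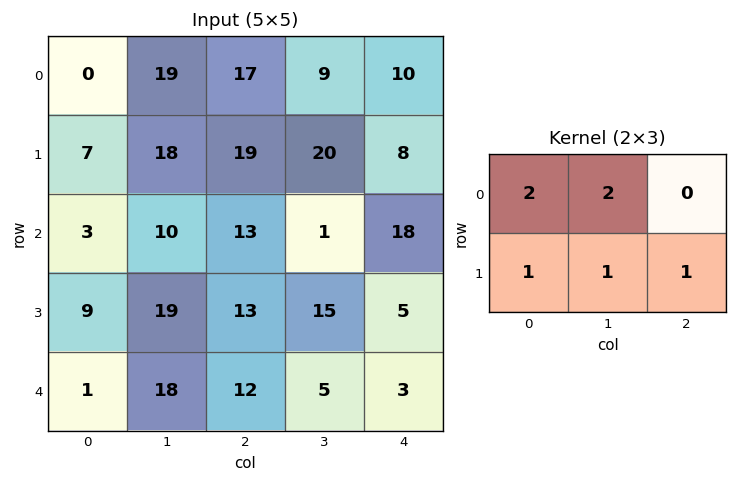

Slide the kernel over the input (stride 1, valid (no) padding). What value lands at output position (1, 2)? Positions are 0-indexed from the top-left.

The receptive field on the input at this output position is [19 20 8 / 13 1 18]. Elementwise product with the kernel and sum: 19·2 + 20·2 + 13·1 + 1·1 + 18·1.

110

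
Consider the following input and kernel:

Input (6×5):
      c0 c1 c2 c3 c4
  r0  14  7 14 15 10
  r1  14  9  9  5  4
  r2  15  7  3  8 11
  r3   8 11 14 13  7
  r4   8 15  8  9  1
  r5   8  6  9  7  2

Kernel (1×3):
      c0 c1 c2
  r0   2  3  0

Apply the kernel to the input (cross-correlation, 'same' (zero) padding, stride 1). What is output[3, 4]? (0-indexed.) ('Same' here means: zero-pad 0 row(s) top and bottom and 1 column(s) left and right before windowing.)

The receptive field on the zero-padded input at this output position is [13 7 0]. Elementwise product with the kernel and sum: 13·2 + 7·3.

47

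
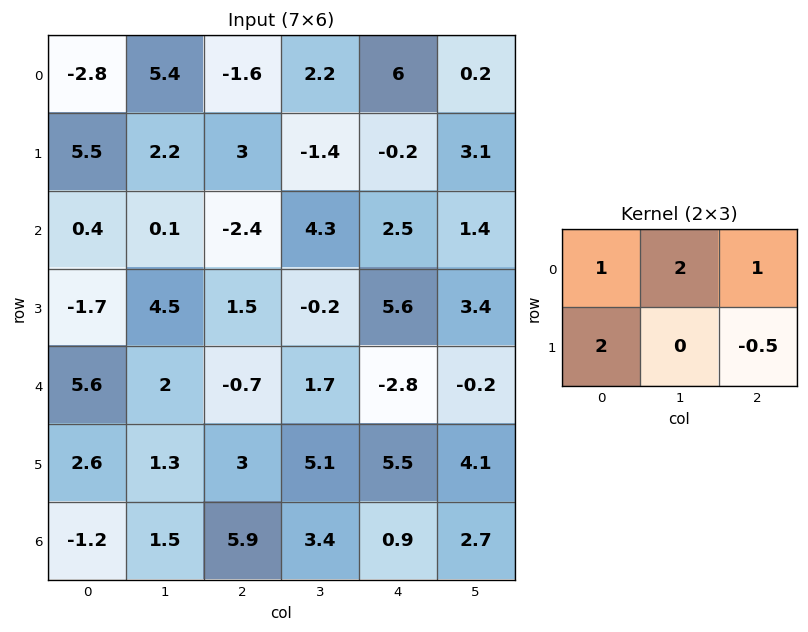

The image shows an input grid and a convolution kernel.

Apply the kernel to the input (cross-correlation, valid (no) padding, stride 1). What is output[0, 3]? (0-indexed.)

10.05

The receptive field on the input at this output position is [2.2 6 0.2 / -1.4 -0.2 3.1]. Elementwise product with the kernel and sum: 2.2·1 + 6·2 + 0.2·1 + -1.4·2 + 3.1·-0.5.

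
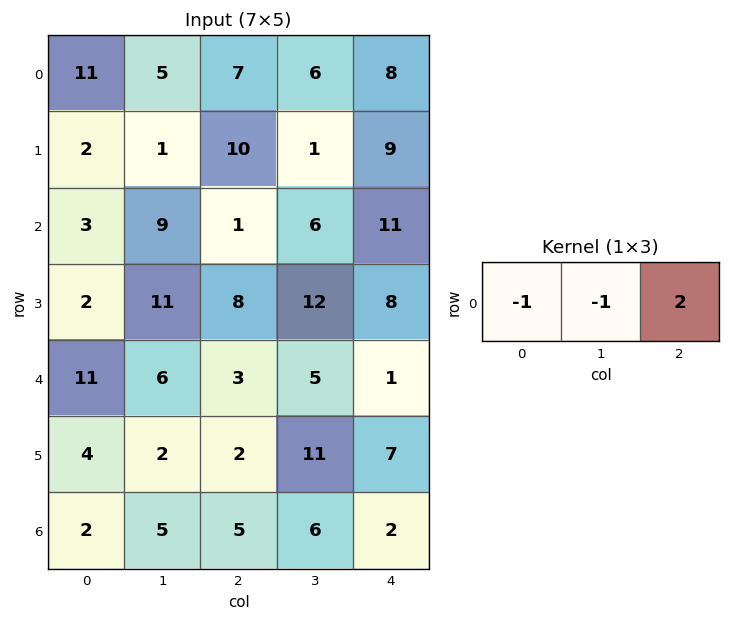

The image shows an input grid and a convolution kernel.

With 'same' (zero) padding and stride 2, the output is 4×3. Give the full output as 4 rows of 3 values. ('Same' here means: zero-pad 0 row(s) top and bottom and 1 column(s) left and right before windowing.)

-1 0 -14
15 2 -17
1 1 -6
8 2 -8

Output[0,0]: The receptive field on the zero-padded input at this output position is [0 11 5]. Elementwise product with the kernel and sum: 0·-1 + 11·-1 + 5·2.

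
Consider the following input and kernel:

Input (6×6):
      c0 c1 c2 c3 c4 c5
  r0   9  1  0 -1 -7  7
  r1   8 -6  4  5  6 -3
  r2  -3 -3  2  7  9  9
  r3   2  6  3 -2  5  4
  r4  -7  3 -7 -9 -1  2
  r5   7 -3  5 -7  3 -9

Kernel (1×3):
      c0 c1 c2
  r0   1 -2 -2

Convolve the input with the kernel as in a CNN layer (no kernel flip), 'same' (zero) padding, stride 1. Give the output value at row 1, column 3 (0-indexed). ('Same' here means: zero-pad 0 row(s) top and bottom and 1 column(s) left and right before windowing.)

The receptive field on the zero-padded input at this output position is [4 5 6]. Elementwise product with the kernel and sum: 4·1 + 5·-2 + 6·-2.

-18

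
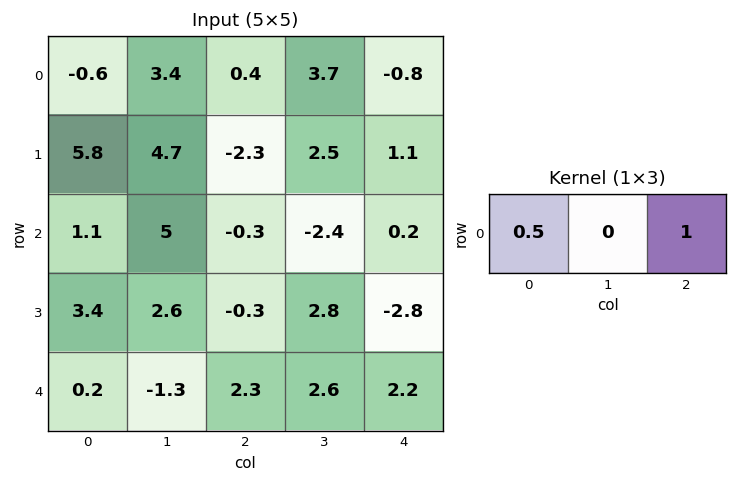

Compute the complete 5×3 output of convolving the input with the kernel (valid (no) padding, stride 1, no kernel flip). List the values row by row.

0.1 5.4 -0.6
0.6 4.85 -0.05
0.25 0.1 0.05
1.4 4.1 -2.95
2.4 1.95 3.35

Output[0,0]: The receptive field on the input at this output position is [-0.6 3.4 0.4]. Elementwise product with the kernel and sum: -0.6·0.5 + 0.4·1.
Output[0,1]: The receptive field on the input at this output position is [3.4 0.4 3.7]. Elementwise product with the kernel and sum: 3.4·0.5 + 3.7·1.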